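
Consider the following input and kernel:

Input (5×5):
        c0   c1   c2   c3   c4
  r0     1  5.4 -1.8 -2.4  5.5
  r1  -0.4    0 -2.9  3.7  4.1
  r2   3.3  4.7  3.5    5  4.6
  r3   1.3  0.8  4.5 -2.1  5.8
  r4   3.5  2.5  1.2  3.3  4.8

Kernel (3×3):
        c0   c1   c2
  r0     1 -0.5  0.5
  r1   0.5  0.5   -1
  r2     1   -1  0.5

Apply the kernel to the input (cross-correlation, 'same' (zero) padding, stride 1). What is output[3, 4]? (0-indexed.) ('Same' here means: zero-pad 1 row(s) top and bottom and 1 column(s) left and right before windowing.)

The receptive field on the zero-padded input at this output position is [5 4.6 0 / -2.1 5.8 0 / 3.3 4.8 0]. Elementwise product with the kernel and sum: 5·1 + 4.6·-0.5 + 0·0.5 + -2.1·0.5 + 5.8·0.5 + 0·-1 + 3.3·1 + 4.8·-1 + 0·0.5.

3.05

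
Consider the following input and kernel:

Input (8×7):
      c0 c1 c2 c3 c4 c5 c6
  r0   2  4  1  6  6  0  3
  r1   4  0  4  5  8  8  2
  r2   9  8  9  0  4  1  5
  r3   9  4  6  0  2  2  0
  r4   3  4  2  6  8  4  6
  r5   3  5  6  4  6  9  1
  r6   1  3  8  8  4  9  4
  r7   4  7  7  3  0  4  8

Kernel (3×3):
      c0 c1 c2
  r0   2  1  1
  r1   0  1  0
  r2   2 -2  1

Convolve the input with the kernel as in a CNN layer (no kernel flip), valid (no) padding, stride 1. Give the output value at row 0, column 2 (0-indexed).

The receptive field on the input at this output position is [1 6 6 / 4 5 8 / 9 0 4]. Elementwise product with the kernel and sum: 1·2 + 6·1 + 6·1 + 5·1 + 9·2 + 0·-2 + 4·1.

41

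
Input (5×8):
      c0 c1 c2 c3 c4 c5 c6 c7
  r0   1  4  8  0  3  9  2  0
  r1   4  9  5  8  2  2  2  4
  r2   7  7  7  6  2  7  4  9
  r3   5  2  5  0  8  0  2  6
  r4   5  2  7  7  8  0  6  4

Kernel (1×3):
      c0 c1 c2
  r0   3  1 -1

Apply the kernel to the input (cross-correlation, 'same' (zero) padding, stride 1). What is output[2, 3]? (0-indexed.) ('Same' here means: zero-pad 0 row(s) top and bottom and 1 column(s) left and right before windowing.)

The receptive field on the zero-padded input at this output position is [7 6 2]. Elementwise product with the kernel and sum: 7·3 + 6·1 + 2·-1.

25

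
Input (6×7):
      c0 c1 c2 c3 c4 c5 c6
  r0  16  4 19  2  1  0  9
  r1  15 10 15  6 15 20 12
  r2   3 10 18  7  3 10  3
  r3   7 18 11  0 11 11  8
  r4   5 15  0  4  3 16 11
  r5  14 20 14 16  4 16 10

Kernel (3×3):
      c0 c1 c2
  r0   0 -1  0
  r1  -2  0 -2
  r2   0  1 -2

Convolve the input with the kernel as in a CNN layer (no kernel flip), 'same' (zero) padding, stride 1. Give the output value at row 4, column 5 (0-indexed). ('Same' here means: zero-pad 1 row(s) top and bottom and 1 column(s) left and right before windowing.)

The receptive field on the zero-padded input at this output position is [11 11 8 / 3 16 11 / 4 16 10]. Elementwise product with the kernel and sum: 11·-1 + 3·-2 + 11·-2 + 16·1 + 10·-2.

-43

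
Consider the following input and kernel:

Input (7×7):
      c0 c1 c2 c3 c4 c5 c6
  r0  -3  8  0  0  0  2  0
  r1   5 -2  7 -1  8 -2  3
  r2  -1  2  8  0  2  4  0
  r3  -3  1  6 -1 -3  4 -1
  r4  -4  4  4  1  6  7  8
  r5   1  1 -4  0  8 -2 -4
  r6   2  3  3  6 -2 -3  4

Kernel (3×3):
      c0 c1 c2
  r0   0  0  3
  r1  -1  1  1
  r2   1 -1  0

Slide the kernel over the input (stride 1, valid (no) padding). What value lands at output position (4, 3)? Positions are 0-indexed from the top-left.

The receptive field on the input at this output position is [1 6 7 / 0 8 -2 / 6 -2 -3]. Elementwise product with the kernel and sum: 7·3 + 0·-1 + 8·1 + -2·1 + 6·1 + -2·-1.

35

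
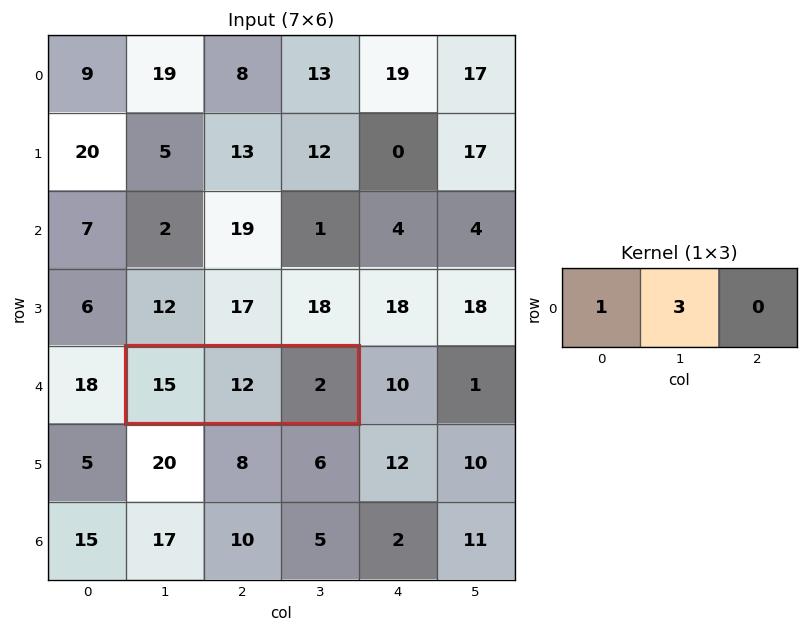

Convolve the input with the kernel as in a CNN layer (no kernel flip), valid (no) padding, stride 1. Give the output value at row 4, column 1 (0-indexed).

51

The receptive field on the input at this output position is [15 12 2]. Elementwise product with the kernel and sum: 15·1 + 12·3.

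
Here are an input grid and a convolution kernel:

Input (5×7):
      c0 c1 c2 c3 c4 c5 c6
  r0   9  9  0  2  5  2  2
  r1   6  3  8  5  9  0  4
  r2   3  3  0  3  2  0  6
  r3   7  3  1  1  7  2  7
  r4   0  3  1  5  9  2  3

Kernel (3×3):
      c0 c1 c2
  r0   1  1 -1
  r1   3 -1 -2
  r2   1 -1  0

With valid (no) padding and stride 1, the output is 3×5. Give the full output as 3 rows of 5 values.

Output[0,0]: The receptive field on the input at this output position is [9 9 0 / 6 3 8 / 3 3 0]. Elementwise product with the kernel and sum: 9·1 + 9·1 + 0·-1 + 6·3 + 3·-1 + 8·-2 + 3·1 + 3·-1.

17 1 -5 12 26
11 11 -3 15 4
19 8 -15 -7 8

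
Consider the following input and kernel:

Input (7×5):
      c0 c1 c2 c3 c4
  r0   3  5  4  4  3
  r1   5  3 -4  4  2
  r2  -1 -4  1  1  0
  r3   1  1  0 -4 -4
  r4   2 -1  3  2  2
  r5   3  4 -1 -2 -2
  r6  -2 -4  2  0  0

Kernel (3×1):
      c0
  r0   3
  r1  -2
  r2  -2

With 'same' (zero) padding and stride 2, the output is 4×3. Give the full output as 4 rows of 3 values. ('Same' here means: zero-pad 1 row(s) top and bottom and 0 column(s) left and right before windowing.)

-16 0 -10
15 -14 14
-7 -4 -12
13 -7 -6

Output[0,0]: The receptive field on the zero-padded input at this output position is [0 / 3 / 5]. Elementwise product with the kernel and sum: 0·3 + 3·-2 + 5·-2.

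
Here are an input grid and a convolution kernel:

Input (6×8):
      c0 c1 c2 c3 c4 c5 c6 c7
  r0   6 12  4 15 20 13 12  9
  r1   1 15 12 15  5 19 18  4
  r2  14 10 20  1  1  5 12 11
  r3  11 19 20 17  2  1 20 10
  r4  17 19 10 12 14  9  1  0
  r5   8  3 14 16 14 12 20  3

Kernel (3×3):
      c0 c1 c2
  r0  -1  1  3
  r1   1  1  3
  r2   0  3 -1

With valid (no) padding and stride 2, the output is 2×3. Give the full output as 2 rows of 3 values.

80 115 110
193 49 129

Output[0,0]: The receptive field on the input at this output position is [6 12 4 / 1 15 12 / 14 10 20]. Elementwise product with the kernel and sum: 6·-1 + 12·1 + 4·3 + 1·1 + 15·1 + 12·3 + 10·3 + 20·-1.
Output[0,1]: The receptive field on the input at this output position is [4 15 20 / 12 15 5 / 20 1 1]. Elementwise product with the kernel and sum: 4·-1 + 15·1 + 20·3 + 12·1 + 15·1 + 5·3 + 1·3 + 1·-1.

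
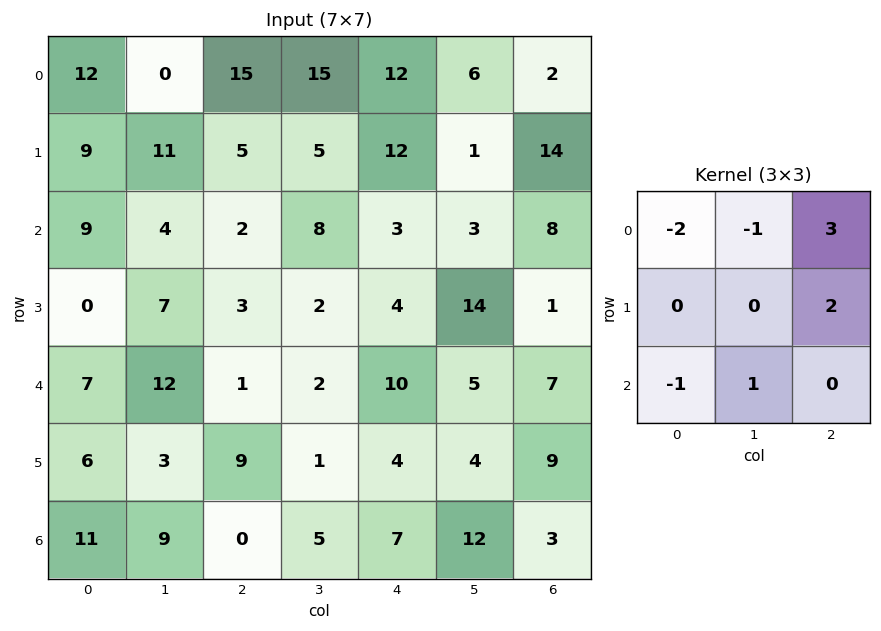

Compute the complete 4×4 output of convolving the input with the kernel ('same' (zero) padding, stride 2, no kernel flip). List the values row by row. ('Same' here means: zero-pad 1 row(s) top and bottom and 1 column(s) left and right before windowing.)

9 24 19 13
32 0 -11 -29
51 -1 47 -24
21 -2 30 -17

Output[0,0]: The receptive field on the zero-padded input at this output position is [0 0 0 / 0 12 0 / 0 9 11]. Elementwise product with the kernel and sum: 0·-2 + 0·-1 + 0·3 + 0·2 + 0·-1 + 9·1.
Output[0,1]: The receptive field on the zero-padded input at this output position is [0 0 0 / 0 15 15 / 11 5 5]. Elementwise product with the kernel and sum: 0·-2 + 0·-1 + 0·3 + 15·2 + 11·-1 + 5·1.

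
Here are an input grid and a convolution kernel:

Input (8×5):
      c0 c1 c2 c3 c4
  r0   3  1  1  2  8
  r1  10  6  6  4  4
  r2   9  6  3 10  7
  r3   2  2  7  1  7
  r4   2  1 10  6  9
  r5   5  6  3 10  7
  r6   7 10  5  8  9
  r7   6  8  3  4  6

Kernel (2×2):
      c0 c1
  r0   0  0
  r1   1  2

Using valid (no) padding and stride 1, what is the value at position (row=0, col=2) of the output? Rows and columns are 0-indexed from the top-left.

14

The receptive field on the input at this output position is [1 2 / 6 4]. Elementwise product with the kernel and sum: 6·1 + 4·2.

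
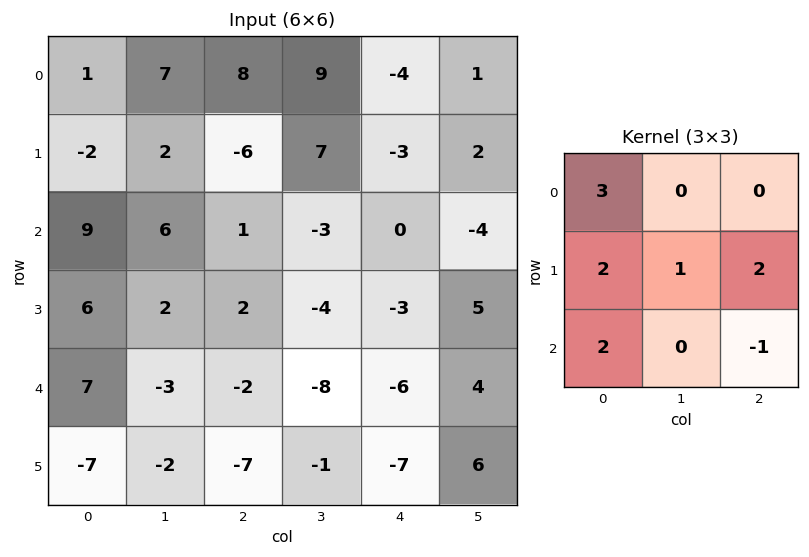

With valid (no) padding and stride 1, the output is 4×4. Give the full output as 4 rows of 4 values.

6 48 15 40
30 21 -12 -6
61 18 -1 -30
18 -21 -25 -34

Output[0,0]: The receptive field on the input at this output position is [1 7 8 / -2 2 -6 / 9 6 1]. Elementwise product with the kernel and sum: 1·3 + -2·2 + 2·1 + -6·2 + 9·2 + 1·-1.
Output[0,1]: The receptive field on the input at this output position is [7 8 9 / 2 -6 7 / 6 1 -3]. Elementwise product with the kernel and sum: 7·3 + 2·2 + -6·1 + 7·2 + 6·2 + -3·-1.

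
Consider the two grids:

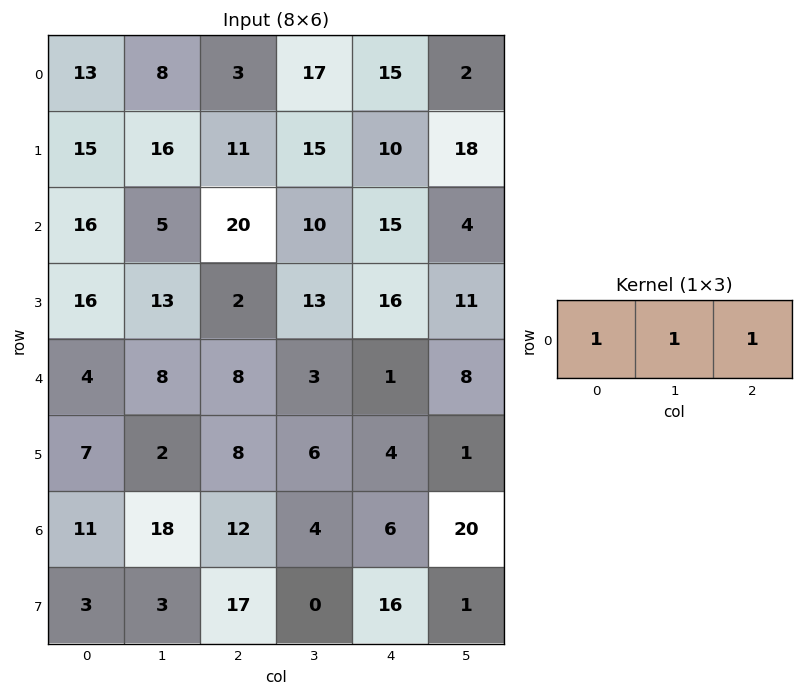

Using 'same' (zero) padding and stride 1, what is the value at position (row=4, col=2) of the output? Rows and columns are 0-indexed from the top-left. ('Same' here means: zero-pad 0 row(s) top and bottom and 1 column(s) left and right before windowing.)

The receptive field on the zero-padded input at this output position is [8 8 3]. Elementwise product with the kernel and sum: 8·1 + 8·1 + 3·1.

19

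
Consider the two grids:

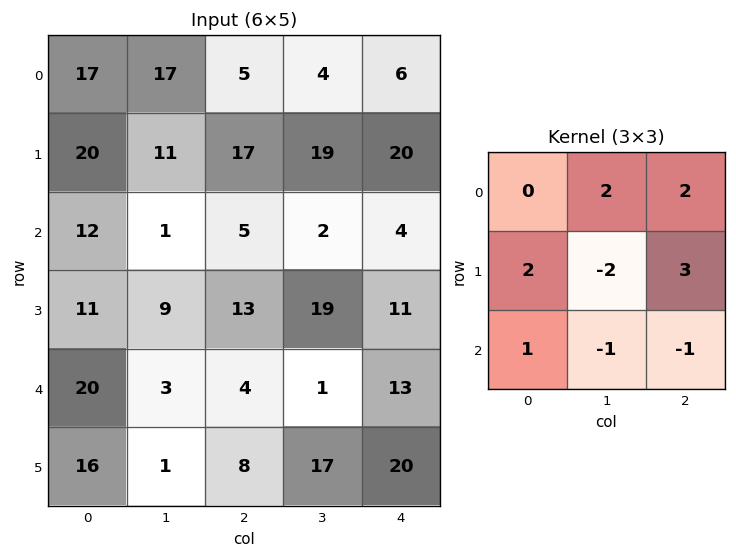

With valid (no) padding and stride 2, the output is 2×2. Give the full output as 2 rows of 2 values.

119 75
68 23

Output[0,0]: The receptive field on the input at this output position is [17 17 5 / 20 11 17 / 12 1 5]. Elementwise product with the kernel and sum: 17·2 + 5·2 + 20·2 + 11·-2 + 17·3 + 12·1 + 1·-1 + 5·-1.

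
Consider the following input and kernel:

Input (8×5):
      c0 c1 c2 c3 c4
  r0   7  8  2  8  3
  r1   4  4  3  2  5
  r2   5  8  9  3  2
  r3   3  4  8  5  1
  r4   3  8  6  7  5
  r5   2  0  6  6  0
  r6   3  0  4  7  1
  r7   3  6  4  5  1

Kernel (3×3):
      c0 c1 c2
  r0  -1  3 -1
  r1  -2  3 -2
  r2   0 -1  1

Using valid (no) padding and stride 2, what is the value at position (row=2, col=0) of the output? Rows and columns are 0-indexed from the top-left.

3

The receptive field on the input at this output position is [3 8 6 / 2 0 6 / 3 0 4]. Elementwise product with the kernel and sum: 3·-1 + 8·3 + 6·-1 + 2·-2 + 0·3 + 6·-2 + 0·-1 + 4·1.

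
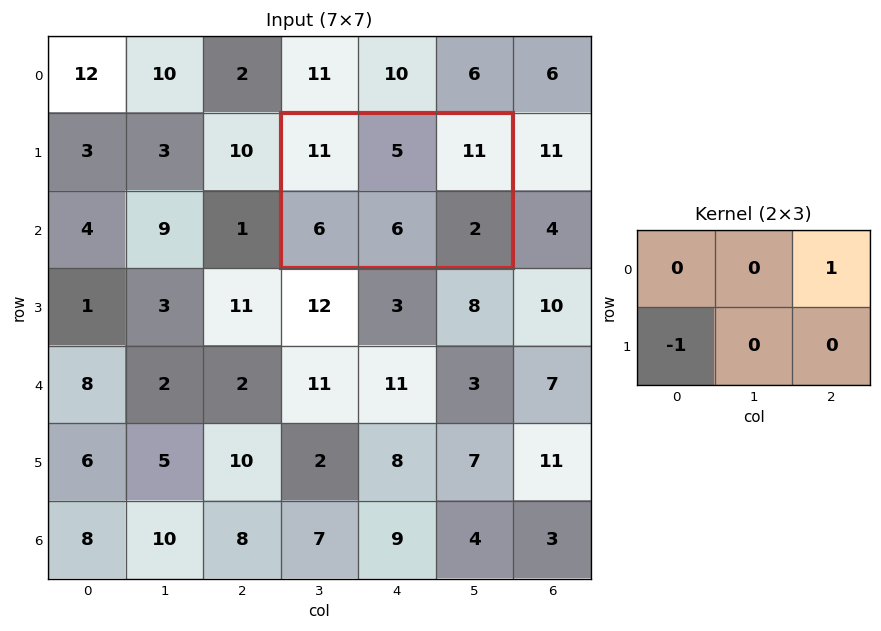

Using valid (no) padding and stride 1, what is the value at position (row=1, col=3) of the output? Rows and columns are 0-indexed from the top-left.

The receptive field on the input at this output position is [11 5 11 / 6 6 2]. Elementwise product with the kernel and sum: 11·1 + 6·-1.

5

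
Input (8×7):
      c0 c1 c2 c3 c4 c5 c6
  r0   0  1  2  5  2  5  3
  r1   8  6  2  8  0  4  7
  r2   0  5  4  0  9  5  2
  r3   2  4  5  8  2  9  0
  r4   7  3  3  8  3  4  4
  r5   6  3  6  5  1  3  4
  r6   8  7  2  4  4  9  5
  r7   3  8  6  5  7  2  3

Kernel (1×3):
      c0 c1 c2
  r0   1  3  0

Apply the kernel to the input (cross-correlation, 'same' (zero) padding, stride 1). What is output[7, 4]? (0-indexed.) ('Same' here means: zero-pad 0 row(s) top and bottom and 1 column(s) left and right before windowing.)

The receptive field on the zero-padded input at this output position is [5 7 2]. Elementwise product with the kernel and sum: 5·1 + 7·3.

26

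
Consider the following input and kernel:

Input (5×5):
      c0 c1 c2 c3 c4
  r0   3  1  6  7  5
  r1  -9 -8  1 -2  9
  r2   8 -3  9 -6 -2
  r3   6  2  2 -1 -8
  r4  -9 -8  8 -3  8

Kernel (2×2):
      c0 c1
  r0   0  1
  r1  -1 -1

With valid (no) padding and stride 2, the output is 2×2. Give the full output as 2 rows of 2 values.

18 8
-11 -7

Output[0,0]: The receptive field on the input at this output position is [3 1 / -9 -8]. Elementwise product with the kernel and sum: 1·1 + -9·-1 + -8·-1.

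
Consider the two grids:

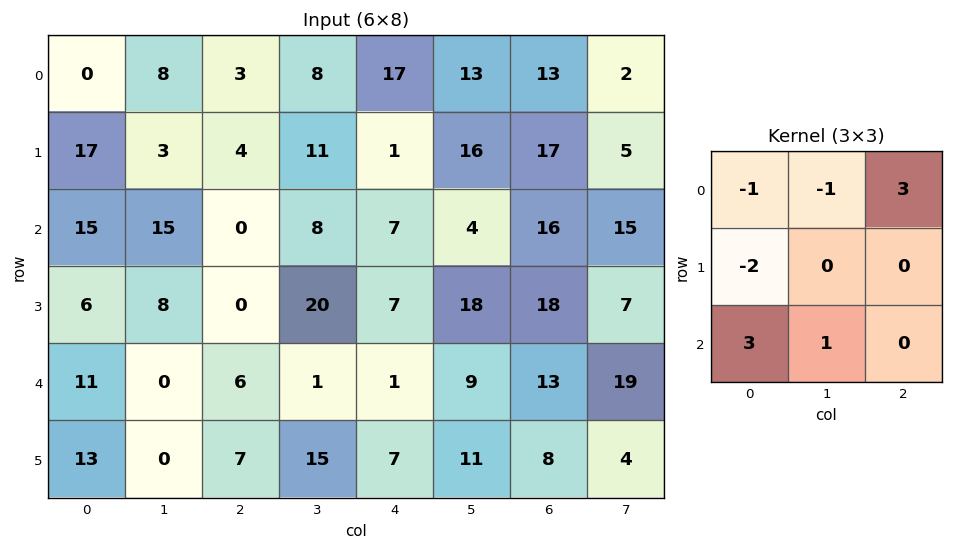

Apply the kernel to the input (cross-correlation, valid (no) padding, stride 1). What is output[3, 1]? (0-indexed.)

The receptive field on the input at this output position is [8 0 20 / 0 6 1 / 0 7 15]. Elementwise product with the kernel and sum: 8·-1 + 0·-1 + 20·3 + 0·-2 + 0·3 + 7·1.

59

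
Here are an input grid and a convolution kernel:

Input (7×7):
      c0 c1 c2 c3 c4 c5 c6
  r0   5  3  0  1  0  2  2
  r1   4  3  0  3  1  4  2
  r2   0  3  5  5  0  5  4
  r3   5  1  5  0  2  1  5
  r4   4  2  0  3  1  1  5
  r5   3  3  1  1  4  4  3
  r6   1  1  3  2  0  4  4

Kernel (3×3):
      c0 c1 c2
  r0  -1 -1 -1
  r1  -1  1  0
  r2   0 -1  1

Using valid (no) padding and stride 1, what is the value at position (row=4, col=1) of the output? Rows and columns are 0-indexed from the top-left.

The receptive field on the input at this output position is [2 0 3 / 3 1 1 / 1 3 2]. Elementwise product with the kernel and sum: 2·-1 + 0·-1 + 3·-1 + 3·-1 + 1·1 + 3·-1 + 2·1.

-8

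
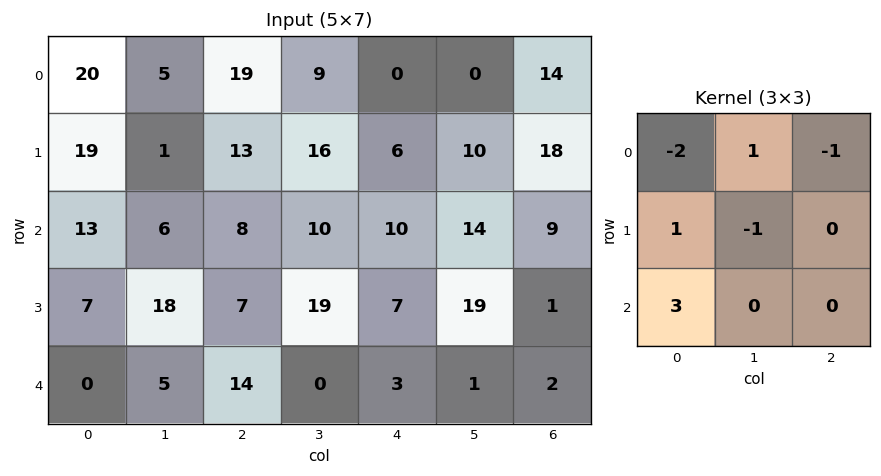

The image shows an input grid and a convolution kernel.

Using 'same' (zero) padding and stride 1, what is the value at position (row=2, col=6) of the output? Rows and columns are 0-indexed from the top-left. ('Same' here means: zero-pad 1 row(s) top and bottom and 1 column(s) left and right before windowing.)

The receptive field on the zero-padded input at this output position is [10 18 0 / 14 9 0 / 19 1 0]. Elementwise product with the kernel and sum: 10·-2 + 18·1 + 0·-1 + 14·1 + 9·-1 + 19·3.

60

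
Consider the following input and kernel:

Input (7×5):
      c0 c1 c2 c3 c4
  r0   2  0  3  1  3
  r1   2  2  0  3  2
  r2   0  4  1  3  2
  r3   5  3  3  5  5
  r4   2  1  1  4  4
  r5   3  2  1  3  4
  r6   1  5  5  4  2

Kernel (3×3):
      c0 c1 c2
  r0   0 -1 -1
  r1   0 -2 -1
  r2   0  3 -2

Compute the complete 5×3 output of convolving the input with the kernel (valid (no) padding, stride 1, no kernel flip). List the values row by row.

3 -10 -7
-8 -9 -8
-13 -20 -16
-5 -17 -21
-2 -3 -10

Output[0,0]: The receptive field on the input at this output position is [2 0 3 / 2 2 0 / 0 4 1]. Elementwise product with the kernel and sum: 0·-1 + 3·-1 + 2·-2 + 0·-1 + 4·3 + 1·-2.
Output[0,1]: The receptive field on the input at this output position is [0 3 1 / 2 0 3 / 4 1 3]. Elementwise product with the kernel and sum: 3·-1 + 1·-1 + 0·-2 + 3·-1 + 1·3 + 3·-2.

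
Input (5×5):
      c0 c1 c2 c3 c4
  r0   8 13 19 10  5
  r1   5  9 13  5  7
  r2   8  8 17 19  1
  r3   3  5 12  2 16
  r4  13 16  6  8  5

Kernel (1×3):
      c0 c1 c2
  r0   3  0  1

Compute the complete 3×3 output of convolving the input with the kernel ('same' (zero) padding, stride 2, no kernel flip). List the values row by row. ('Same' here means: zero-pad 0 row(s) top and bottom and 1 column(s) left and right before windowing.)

Output[0,0]: The receptive field on the zero-padded input at this output position is [0 8 13]. Elementwise product with the kernel and sum: 0·3 + 13·1.

13 49 30
8 43 57
16 56 24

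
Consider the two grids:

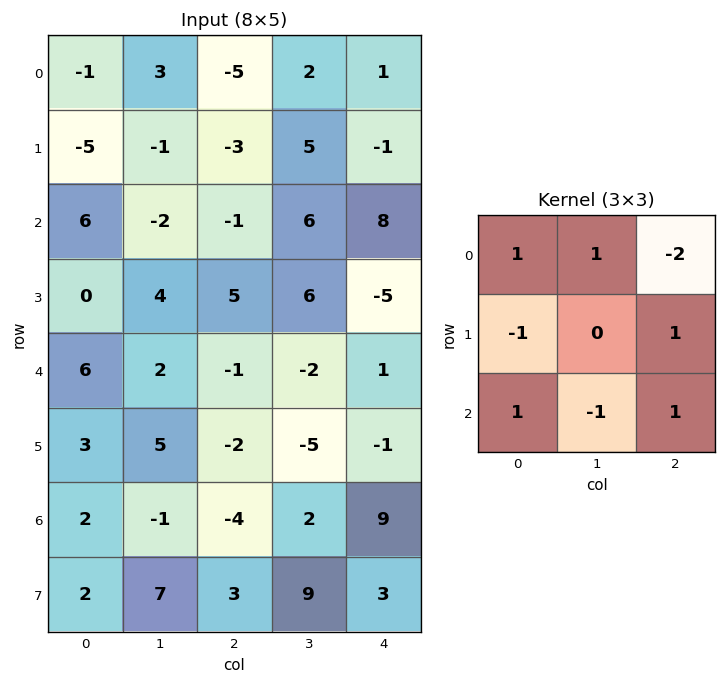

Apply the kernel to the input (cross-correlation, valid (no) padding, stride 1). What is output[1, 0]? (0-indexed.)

The receptive field on the input at this output position is [-5 -1 -3 / 6 -2 -1 / 0 4 5]. Elementwise product with the kernel and sum: -5·1 + -1·1 + -3·-2 + 6·-1 + -1·1 + 0·1 + 4·-1 + 5·1.

-6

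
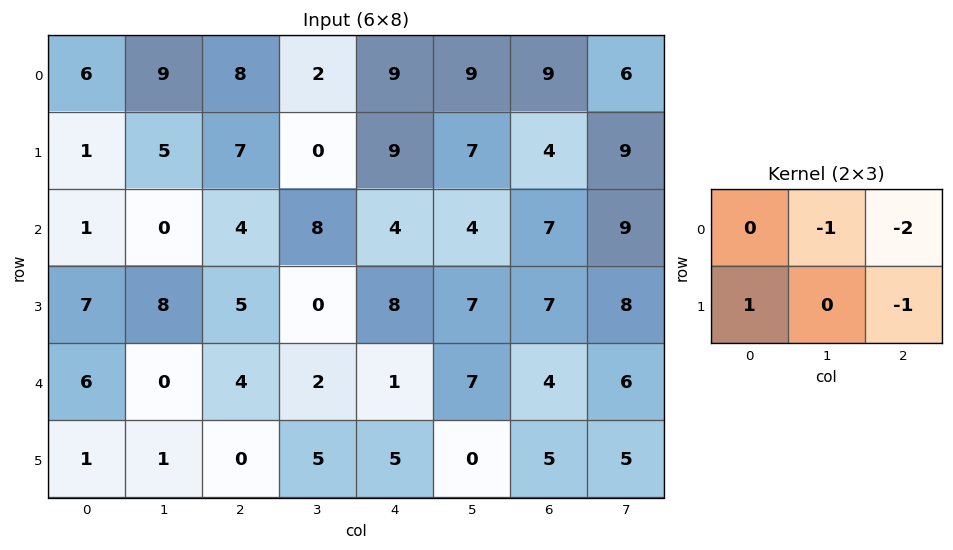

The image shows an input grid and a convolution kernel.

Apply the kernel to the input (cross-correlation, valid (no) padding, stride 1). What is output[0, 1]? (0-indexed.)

-7

The receptive field on the input at this output position is [9 8 2 / 5 7 0]. Elementwise product with the kernel and sum: 8·-1 + 2·-2 + 5·1 + 0·-1.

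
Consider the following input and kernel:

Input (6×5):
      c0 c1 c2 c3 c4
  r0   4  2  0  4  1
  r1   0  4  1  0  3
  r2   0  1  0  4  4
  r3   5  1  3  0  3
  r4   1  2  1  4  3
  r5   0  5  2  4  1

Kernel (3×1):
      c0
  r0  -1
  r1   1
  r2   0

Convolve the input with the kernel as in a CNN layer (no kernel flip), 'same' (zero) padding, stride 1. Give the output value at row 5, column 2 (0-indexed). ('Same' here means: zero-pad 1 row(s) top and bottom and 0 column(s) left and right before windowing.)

1

The receptive field on the zero-padded input at this output position is [1 / 2 / 0]. Elementwise product with the kernel and sum: 1·-1 + 2·1.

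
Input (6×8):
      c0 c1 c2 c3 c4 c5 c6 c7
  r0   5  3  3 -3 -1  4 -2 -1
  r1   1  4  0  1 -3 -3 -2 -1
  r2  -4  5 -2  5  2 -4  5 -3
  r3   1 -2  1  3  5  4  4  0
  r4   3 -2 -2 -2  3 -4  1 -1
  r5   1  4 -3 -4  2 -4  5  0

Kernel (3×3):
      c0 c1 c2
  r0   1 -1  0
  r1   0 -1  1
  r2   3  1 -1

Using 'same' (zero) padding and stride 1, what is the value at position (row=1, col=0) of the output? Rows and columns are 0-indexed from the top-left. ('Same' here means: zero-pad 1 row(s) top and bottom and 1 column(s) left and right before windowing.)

The receptive field on the zero-padded input at this output position is [0 5 3 / 0 1 4 / 0 -4 5]. Elementwise product with the kernel and sum: 0·1 + 5·-1 + 1·-1 + 4·1 + 0·3 + -4·1 + 5·-1.

-11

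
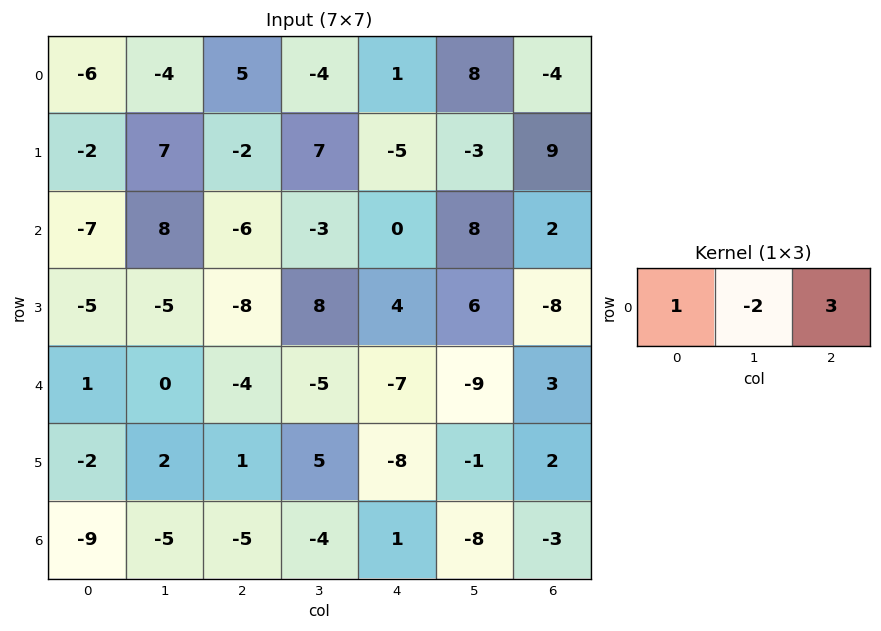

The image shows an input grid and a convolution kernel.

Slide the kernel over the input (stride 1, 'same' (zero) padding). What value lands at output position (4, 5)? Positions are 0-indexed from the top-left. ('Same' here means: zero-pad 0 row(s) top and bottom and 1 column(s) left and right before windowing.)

20

The receptive field on the zero-padded input at this output position is [-7 -9 3]. Elementwise product with the kernel and sum: -7·1 + -9·-2 + 3·3.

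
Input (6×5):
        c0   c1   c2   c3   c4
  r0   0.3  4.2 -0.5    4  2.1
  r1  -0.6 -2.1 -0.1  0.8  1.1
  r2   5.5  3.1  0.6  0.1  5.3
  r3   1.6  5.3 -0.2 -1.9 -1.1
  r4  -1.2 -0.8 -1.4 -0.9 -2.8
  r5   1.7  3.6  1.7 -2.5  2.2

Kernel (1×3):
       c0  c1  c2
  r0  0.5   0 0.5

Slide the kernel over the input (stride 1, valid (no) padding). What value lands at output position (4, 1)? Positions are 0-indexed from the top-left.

-0.85

The receptive field on the input at this output position is [-0.8 -1.4 -0.9]. Elementwise product with the kernel and sum: -0.8·0.5 + -0.9·0.5.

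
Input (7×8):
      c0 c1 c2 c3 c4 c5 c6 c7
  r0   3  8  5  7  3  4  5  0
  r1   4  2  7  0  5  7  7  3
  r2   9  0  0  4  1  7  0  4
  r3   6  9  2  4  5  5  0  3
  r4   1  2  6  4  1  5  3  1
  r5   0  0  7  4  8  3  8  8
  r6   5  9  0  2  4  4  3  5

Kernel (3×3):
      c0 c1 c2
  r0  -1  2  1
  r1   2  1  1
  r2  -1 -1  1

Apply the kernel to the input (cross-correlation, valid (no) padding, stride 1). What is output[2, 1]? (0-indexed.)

24

The receptive field on the input at this output position is [0 0 4 / 9 2 4 / 2 6 4]. Elementwise product with the kernel and sum: 0·-1 + 0·2 + 4·1 + 9·2 + 2·1 + 4·1 + 2·-1 + 6·-1 + 4·1.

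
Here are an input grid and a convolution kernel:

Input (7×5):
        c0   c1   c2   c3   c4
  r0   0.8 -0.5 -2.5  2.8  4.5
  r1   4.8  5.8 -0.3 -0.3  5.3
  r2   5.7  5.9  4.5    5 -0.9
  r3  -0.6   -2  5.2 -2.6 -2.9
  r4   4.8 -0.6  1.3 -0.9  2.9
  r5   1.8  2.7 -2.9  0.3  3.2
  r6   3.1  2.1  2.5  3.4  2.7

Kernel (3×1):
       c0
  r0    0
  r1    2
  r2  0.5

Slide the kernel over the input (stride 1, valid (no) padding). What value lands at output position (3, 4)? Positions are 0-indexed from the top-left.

7.4

The receptive field on the input at this output position is [-2.9 / 2.9 / 3.2]. Elementwise product with the kernel and sum: 2.9·2 + 3.2·0.5.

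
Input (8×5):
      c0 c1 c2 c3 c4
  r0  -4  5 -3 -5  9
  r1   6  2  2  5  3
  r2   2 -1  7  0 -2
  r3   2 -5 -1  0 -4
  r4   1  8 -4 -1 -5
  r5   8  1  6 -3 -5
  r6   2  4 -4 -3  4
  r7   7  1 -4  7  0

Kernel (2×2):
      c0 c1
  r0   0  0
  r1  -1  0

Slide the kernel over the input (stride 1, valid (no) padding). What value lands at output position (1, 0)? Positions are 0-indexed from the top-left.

The receptive field on the input at this output position is [6 2 / 2 -1]. Elementwise product with the kernel and sum: 2·-1.

-2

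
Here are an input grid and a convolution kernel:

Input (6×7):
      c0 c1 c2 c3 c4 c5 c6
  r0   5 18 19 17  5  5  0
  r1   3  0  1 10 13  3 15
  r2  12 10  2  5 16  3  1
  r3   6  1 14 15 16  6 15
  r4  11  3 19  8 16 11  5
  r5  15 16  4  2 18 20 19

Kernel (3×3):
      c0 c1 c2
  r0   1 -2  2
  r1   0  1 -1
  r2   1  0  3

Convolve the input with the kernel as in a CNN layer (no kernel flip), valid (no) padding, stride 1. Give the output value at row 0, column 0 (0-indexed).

The receptive field on the input at this output position is [5 18 19 / 3 0 1 / 12 10 2]. Elementwise product with the kernel and sum: 5·1 + 18·-2 + 19·2 + 0·1 + 1·-1 + 12·1 + 2·3.

24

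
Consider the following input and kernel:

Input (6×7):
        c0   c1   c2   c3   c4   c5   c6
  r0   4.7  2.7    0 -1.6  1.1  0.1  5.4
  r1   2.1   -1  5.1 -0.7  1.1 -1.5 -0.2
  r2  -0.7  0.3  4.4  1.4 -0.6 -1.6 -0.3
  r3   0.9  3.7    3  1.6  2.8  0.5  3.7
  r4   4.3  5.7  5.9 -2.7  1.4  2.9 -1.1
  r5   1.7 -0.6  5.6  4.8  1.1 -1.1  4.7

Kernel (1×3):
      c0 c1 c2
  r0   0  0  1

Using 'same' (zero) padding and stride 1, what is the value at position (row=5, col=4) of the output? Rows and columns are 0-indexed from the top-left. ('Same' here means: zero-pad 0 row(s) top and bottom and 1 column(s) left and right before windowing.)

The receptive field on the zero-padded input at this output position is [4.8 1.1 -1.1]. Elementwise product with the kernel and sum: -1.1·1.

-1.1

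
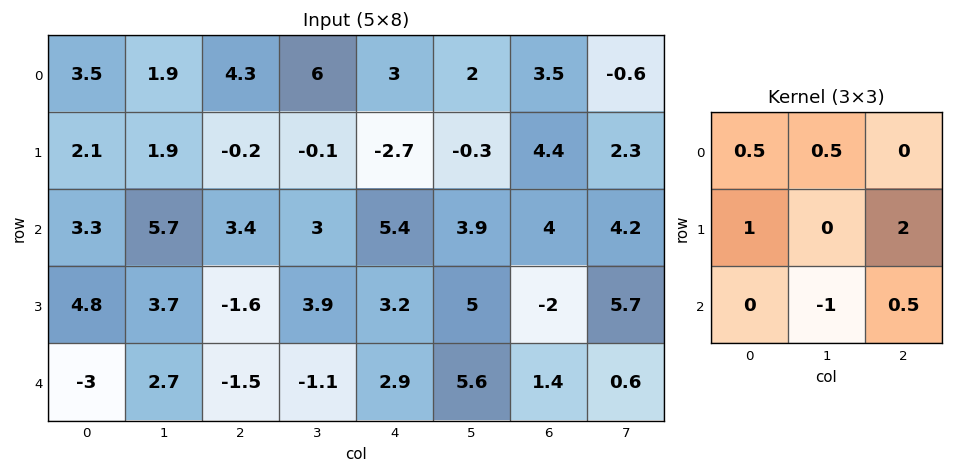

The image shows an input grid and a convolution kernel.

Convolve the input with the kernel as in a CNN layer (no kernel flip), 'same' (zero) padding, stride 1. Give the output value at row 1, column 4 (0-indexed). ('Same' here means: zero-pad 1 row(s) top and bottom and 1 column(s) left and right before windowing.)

0.35

The receptive field on the zero-padded input at this output position is [6 3 2 / -0.1 -2.7 -0.3 / 3 5.4 3.9]. Elementwise product with the kernel and sum: 6·0.5 + 3·0.5 + -0.1·1 + -0.3·2 + 5.4·-1 + 3.9·0.5.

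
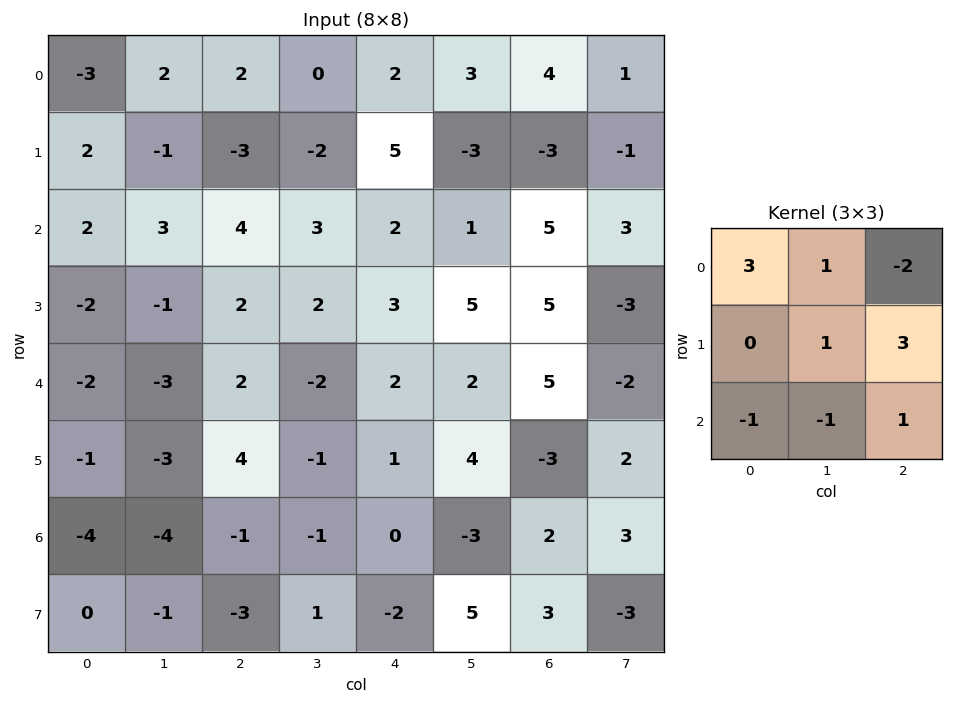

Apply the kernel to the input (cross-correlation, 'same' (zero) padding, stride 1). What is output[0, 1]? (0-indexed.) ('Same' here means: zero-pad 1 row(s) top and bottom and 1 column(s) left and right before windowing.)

The receptive field on the zero-padded input at this output position is [0 0 0 / -3 2 2 / 2 -1 -3]. Elementwise product with the kernel and sum: 0·3 + 0·1 + 0·-2 + 2·1 + 2·3 + 2·-1 + -1·-1 + -3·1.

4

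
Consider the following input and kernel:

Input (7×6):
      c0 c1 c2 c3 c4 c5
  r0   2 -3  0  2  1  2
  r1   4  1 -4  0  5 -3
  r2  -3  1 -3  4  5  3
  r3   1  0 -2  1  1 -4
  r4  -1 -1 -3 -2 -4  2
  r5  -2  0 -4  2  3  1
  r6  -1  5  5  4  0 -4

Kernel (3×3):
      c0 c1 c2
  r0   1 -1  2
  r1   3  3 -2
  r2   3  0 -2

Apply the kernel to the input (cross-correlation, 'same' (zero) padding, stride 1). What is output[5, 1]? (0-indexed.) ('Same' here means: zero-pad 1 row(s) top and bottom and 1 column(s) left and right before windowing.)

The receptive field on the zero-padded input at this output position is [-1 -1 -3 / -2 0 -4 / -1 5 5]. Elementwise product with the kernel and sum: -1·1 + -1·-1 + -3·2 + -2·3 + 0·3 + -4·-2 + -1·3 + 5·-2.

-17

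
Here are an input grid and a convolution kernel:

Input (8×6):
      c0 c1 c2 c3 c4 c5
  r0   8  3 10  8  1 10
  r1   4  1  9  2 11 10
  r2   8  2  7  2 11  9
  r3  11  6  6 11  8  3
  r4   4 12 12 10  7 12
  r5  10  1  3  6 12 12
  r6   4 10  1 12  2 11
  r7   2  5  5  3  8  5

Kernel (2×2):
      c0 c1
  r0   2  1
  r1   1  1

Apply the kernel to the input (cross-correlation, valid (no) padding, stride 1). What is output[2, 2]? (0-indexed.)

33

The receptive field on the input at this output position is [7 2 / 6 11]. Elementwise product with the kernel and sum: 7·2 + 2·1 + 6·1 + 11·1.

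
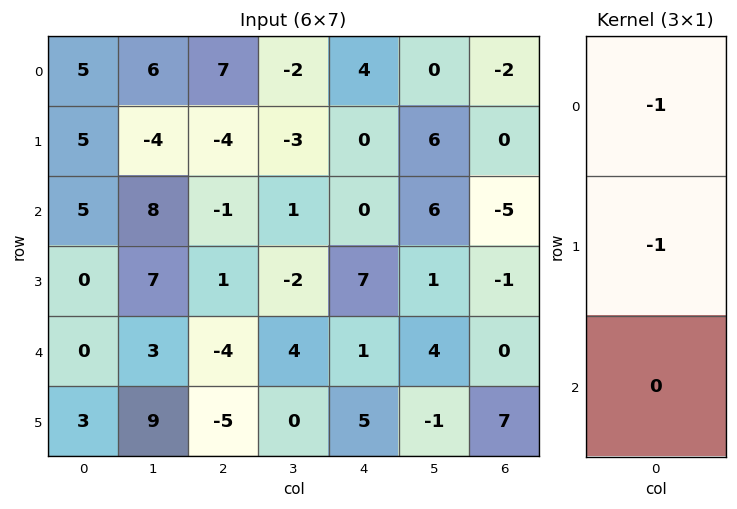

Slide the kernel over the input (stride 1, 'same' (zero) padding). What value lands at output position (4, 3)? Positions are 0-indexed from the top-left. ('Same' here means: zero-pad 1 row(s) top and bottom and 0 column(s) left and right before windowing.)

-2

The receptive field on the zero-padded input at this output position is [-2 / 4 / 0]. Elementwise product with the kernel and sum: -2·-1 + 4·-1.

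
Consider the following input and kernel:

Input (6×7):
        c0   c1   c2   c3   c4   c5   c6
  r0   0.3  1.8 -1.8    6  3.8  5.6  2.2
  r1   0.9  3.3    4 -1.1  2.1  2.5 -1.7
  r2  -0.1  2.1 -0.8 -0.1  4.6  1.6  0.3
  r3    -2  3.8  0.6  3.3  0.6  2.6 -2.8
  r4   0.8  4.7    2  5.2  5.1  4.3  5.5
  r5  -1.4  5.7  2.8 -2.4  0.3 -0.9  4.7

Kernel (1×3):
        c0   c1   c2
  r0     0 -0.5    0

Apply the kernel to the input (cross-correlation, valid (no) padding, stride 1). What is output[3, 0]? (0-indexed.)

-1.9

The receptive field on the input at this output position is [-2 3.8 0.6]. Elementwise product with the kernel and sum: 3.8·-0.5.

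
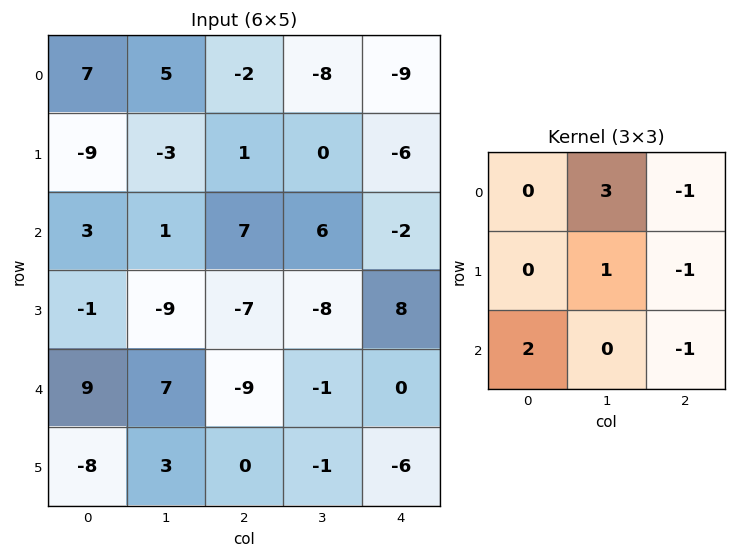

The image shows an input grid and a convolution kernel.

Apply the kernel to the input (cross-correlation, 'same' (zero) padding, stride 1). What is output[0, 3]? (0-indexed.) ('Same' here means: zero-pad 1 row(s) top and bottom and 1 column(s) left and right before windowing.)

9

The receptive field on the zero-padded input at this output position is [0 0 0 / -2 -8 -9 / 1 0 -6]. Elementwise product with the kernel and sum: 0·3 + 0·-1 + -8·1 + -9·-1 + 1·2 + -6·-1.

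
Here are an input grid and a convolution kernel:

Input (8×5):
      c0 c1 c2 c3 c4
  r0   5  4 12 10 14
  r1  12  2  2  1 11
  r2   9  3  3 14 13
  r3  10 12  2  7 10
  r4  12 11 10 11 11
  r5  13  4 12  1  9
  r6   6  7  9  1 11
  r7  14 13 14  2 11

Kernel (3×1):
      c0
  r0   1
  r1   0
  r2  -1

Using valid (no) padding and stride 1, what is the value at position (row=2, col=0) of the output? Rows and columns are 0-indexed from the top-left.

The receptive field on the input at this output position is [9 / 10 / 12]. Elementwise product with the kernel and sum: 9·1 + 12·-1.

-3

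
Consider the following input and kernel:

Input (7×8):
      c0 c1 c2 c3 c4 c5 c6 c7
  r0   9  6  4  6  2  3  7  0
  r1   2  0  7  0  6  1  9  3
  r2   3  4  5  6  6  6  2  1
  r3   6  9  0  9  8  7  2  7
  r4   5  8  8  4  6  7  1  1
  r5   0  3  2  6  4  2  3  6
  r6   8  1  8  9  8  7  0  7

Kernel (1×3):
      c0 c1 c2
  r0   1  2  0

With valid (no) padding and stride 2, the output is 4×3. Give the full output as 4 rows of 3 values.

Output[0,0]: The receptive field on the input at this output position is [9 6 4]. Elementwise product with the kernel and sum: 9·1 + 6·2.
Output[0,1]: The receptive field on the input at this output position is [4 6 2]. Elementwise product with the kernel and sum: 4·1 + 6·2.

21 16 8
11 17 18
21 16 20
10 26 22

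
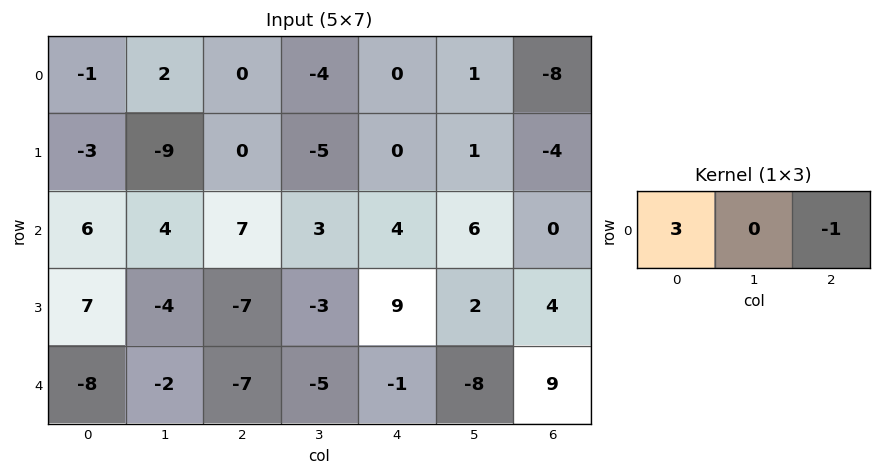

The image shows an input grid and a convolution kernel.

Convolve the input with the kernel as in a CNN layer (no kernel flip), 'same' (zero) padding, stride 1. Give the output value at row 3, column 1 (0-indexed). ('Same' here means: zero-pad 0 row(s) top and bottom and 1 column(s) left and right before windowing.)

28

The receptive field on the zero-padded input at this output position is [7 -4 -7]. Elementwise product with the kernel and sum: 7·3 + -7·-1.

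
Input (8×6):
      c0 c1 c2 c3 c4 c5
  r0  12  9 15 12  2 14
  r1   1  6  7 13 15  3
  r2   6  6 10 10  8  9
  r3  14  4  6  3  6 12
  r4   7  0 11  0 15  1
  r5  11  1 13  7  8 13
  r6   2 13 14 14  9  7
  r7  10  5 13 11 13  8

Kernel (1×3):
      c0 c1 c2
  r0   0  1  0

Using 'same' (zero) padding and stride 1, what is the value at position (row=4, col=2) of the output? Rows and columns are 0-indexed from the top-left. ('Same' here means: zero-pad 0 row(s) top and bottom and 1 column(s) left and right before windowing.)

11

The receptive field on the zero-padded input at this output position is [0 11 0]. Elementwise product with the kernel and sum: 11·1.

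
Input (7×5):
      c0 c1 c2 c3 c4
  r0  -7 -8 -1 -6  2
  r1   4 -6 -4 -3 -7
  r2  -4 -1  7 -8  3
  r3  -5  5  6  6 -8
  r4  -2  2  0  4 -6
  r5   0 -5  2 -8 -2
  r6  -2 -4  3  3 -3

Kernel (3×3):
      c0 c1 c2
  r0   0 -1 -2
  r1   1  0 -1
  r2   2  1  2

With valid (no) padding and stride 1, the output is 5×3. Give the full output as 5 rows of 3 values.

Output[0,0]: The receptive field on the input at this output position is [-7 -8 -1 / 4 -6 -4 / -4 -1 7]. Elementwise product with the kernel and sum: -8·-1 + -1·-2 + 4·1 + -4·-1 + -4·2 + -1·1 + 7·2.

23 -1 17
10 45 23
-26 20 8
-20 -44 8
-6 -4 15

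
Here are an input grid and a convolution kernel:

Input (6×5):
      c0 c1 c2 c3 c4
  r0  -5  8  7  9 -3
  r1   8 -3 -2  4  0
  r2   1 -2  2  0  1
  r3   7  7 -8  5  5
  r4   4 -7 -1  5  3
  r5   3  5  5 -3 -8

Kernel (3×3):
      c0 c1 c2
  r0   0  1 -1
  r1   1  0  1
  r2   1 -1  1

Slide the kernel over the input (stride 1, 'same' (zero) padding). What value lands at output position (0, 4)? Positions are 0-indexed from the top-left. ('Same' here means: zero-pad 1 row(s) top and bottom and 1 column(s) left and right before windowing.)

The receptive field on the zero-padded input at this output position is [0 0 0 / 9 -3 0 / 4 0 0]. Elementwise product with the kernel and sum: 0·1 + 0·-1 + 9·1 + 0·1 + 4·1 + 0·-1 + 0·1.

13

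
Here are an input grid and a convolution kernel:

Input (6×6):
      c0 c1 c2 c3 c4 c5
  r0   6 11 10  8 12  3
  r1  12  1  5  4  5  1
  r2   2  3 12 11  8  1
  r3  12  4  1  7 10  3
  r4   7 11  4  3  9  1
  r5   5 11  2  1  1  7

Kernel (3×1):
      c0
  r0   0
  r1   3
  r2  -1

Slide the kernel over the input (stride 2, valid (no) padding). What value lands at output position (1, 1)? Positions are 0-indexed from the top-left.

-1

The receptive field on the input at this output position is [12 / 1 / 4]. Elementwise product with the kernel and sum: 1·3 + 4·-1.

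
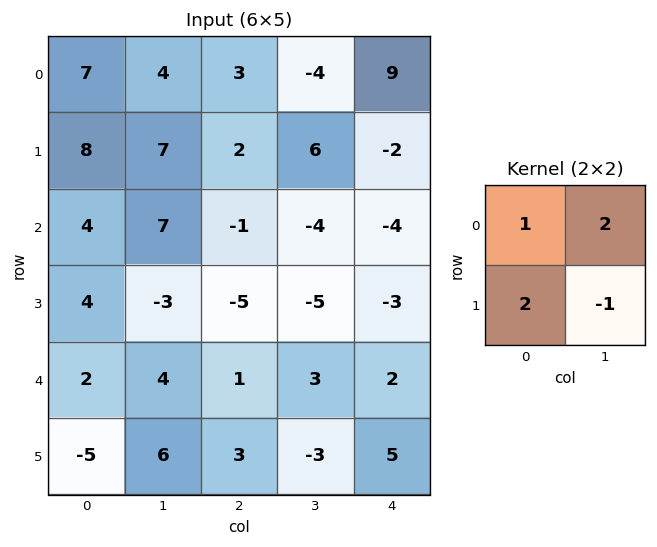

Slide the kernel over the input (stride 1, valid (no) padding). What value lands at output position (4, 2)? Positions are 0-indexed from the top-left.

The receptive field on the input at this output position is [1 3 / 3 -3]. Elementwise product with the kernel and sum: 1·1 + 3·2 + 3·2 + -3·-1.

16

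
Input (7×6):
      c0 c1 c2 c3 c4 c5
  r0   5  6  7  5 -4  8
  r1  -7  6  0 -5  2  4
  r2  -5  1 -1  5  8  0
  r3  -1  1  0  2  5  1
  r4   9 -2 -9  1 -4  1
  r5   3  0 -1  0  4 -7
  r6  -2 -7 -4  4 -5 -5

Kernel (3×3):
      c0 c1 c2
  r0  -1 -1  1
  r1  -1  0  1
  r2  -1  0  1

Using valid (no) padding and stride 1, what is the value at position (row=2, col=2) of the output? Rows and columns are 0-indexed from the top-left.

14

The receptive field on the input at this output position is [-1 5 8 / 0 2 5 / -9 1 -4]. Elementwise product with the kernel and sum: -1·-1 + 5·-1 + 8·1 + 0·-1 + 5·1 + -9·-1 + -4·1.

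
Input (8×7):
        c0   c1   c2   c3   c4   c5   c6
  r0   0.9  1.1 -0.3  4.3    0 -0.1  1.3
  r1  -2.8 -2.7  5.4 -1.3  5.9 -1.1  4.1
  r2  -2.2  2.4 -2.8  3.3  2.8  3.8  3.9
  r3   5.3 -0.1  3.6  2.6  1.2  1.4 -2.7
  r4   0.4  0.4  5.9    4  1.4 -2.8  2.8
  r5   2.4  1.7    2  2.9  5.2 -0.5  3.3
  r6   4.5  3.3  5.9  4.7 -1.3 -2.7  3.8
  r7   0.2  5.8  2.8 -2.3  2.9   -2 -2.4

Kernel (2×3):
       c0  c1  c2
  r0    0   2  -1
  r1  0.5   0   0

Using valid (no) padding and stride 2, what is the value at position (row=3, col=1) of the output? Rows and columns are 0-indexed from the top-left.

12.1

The receptive field on the input at this output position is [5.9 4.7 -1.3 / 2.8 -2.3 2.9]. Elementwise product with the kernel and sum: 4.7·2 + -1.3·-1 + 2.8·0.5.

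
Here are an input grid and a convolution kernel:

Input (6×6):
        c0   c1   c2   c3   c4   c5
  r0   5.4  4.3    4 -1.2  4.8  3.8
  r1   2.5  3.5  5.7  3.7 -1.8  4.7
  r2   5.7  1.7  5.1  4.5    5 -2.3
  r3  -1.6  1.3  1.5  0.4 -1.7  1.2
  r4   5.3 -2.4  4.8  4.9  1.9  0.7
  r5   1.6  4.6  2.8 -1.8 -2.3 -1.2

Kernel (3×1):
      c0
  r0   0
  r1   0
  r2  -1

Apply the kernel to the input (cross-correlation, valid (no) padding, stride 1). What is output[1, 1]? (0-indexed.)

-1.3

The receptive field on the input at this output position is [3.5 / 1.7 / 1.3]. Elementwise product with the kernel and sum: 1.3·-1.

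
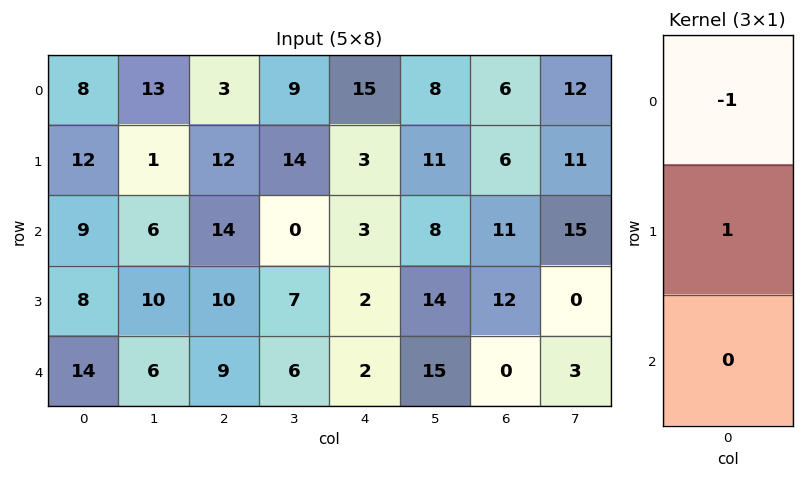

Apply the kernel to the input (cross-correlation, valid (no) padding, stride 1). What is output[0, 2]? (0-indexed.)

The receptive field on the input at this output position is [3 / 12 / 14]. Elementwise product with the kernel and sum: 3·-1 + 12·1.

9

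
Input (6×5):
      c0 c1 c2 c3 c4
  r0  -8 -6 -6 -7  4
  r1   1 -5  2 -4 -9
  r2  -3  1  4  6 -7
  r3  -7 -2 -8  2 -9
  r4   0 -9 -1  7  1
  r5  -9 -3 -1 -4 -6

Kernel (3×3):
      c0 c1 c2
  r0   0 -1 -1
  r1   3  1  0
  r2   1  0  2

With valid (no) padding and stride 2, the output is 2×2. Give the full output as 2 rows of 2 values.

Output[0,0]: The receptive field on the input at this output position is [-8 -6 -6 / 1 -5 2 / -3 1 4]. Elementwise product with the kernel and sum: -6·-1 + -6·-1 + 1·3 + -5·1 + -3·1 + 4·2.

15 -5
-30 -20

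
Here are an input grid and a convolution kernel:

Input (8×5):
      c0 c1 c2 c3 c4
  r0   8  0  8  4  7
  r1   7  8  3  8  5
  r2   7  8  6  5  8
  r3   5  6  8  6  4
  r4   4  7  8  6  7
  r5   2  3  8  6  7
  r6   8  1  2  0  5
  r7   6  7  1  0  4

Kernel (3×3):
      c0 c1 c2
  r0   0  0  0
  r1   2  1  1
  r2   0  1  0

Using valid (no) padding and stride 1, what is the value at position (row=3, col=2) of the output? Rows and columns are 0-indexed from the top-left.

The receptive field on the input at this output position is [8 6 4 / 8 6 7 / 8 6 7]. Elementwise product with the kernel and sum: 8·2 + 6·1 + 7·1 + 6·1.

35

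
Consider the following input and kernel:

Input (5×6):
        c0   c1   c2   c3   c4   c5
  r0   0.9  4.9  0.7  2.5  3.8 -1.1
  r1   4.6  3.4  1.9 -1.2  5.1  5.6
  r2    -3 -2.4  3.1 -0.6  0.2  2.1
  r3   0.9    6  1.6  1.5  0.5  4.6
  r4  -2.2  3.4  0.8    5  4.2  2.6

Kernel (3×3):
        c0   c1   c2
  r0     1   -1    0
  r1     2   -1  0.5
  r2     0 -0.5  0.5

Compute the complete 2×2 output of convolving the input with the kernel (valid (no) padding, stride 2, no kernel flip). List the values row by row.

Output[0,0]: The receptive field on the input at this output position is [0.9 4.9 0.7 / 4.6 3.4 1.9 / -3 -2.4 3.1]. Elementwise product with the kernel and sum: 0.9·1 + 4.9·-1 + 4.6·2 + 3.4·-1 + 1.9·0.5 + -2.4·-0.5 + 3.1·0.5.

5.5 6.15
-5.3 5.25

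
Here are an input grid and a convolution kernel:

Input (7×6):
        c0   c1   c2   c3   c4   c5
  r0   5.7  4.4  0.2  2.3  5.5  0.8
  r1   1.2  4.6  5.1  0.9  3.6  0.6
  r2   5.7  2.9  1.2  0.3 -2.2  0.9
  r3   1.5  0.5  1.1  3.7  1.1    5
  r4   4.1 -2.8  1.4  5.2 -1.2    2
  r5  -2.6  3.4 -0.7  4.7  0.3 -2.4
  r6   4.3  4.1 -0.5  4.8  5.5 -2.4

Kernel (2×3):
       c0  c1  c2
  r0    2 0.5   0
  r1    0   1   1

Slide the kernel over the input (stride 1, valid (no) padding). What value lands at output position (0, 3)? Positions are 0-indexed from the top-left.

The receptive field on the input at this output position is [2.3 5.5 0.8 / 0.9 3.6 0.6]. Elementwise product with the kernel and sum: 2.3·2 + 5.5·0.5 + 3.6·1 + 0.6·1.

11.55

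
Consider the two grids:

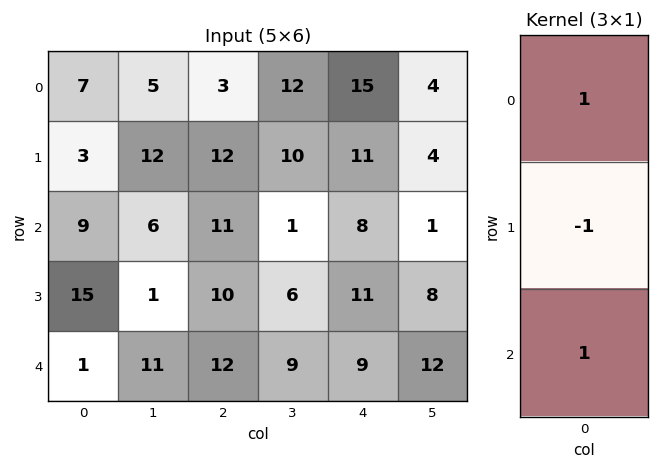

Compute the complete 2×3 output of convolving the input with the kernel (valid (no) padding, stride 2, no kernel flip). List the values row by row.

13 2 12
-5 13 6

Output[0,0]: The receptive field on the input at this output position is [7 / 3 / 9]. Elementwise product with the kernel and sum: 7·1 + 3·-1 + 9·1.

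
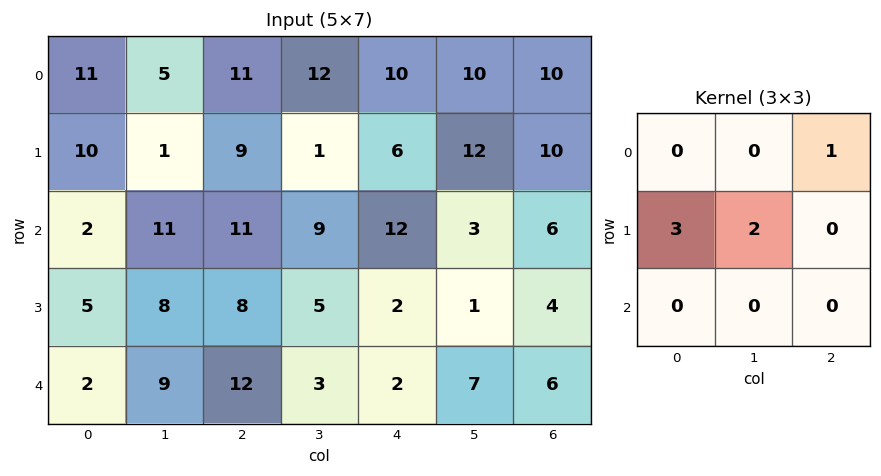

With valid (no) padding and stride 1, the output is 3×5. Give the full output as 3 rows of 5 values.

43 33 39 25 52
37 56 57 63 52
42 49 46 22 14

Output[0,0]: The receptive field on the input at this output position is [11 5 11 / 10 1 9 / 2 11 11]. Elementwise product with the kernel and sum: 11·1 + 10·3 + 1·2.
Output[0,1]: The receptive field on the input at this output position is [5 11 12 / 1 9 1 / 11 11 9]. Elementwise product with the kernel and sum: 12·1 + 1·3 + 9·2.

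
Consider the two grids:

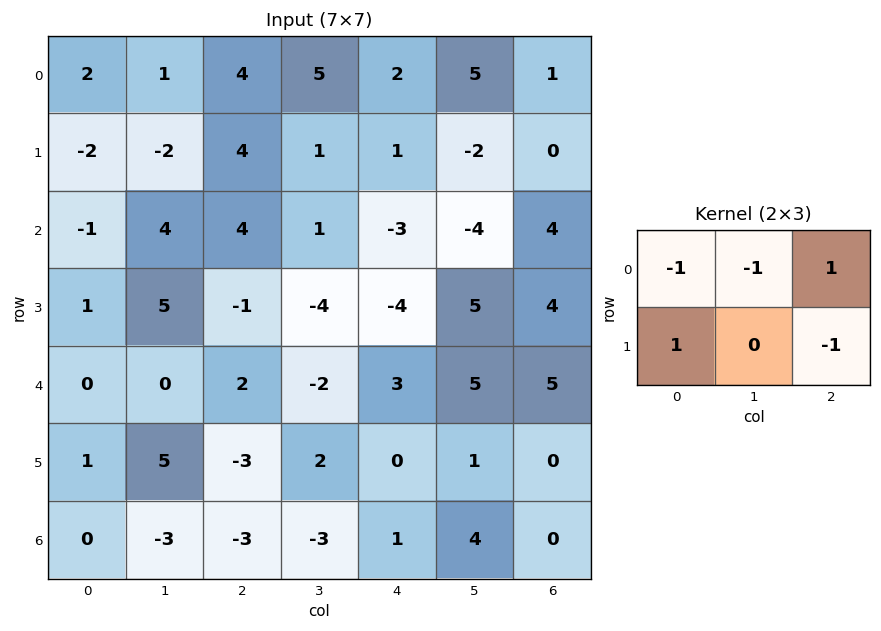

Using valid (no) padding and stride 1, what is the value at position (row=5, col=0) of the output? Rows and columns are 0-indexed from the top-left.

The receptive field on the input at this output position is [1 5 -3 / 0 -3 -3]. Elementwise product with the kernel and sum: 1·-1 + 5·-1 + -3·1 + 0·1 + -3·-1.

-6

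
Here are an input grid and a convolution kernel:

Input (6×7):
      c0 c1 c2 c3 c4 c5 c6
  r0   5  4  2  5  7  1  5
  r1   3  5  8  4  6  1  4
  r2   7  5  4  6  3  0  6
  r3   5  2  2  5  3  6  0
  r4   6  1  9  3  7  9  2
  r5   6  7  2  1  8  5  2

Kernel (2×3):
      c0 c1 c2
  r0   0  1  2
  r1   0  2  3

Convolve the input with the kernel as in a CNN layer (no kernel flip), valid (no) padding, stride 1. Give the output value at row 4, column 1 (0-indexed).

22

The receptive field on the input at this output position is [1 9 3 / 7 2 1]. Elementwise product with the kernel and sum: 9·1 + 3·2 + 2·2 + 1·3.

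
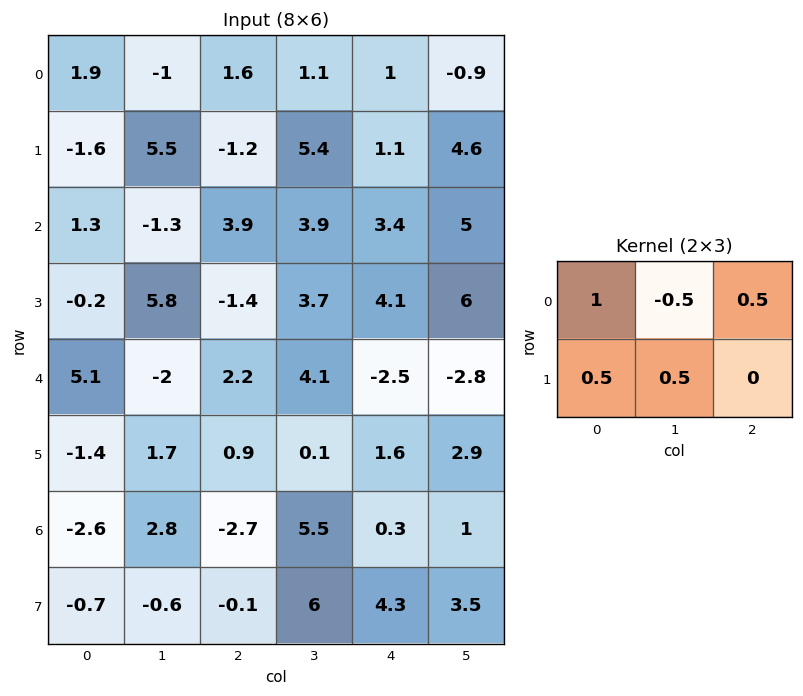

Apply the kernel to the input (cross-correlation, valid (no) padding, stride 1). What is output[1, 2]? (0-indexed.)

The receptive field on the input at this output position is [-1.2 5.4 1.1 / 3.9 3.9 3.4]. Elementwise product with the kernel and sum: -1.2·1 + 5.4·-0.5 + 1.1·0.5 + 3.9·0.5 + 3.9·0.5.

0.55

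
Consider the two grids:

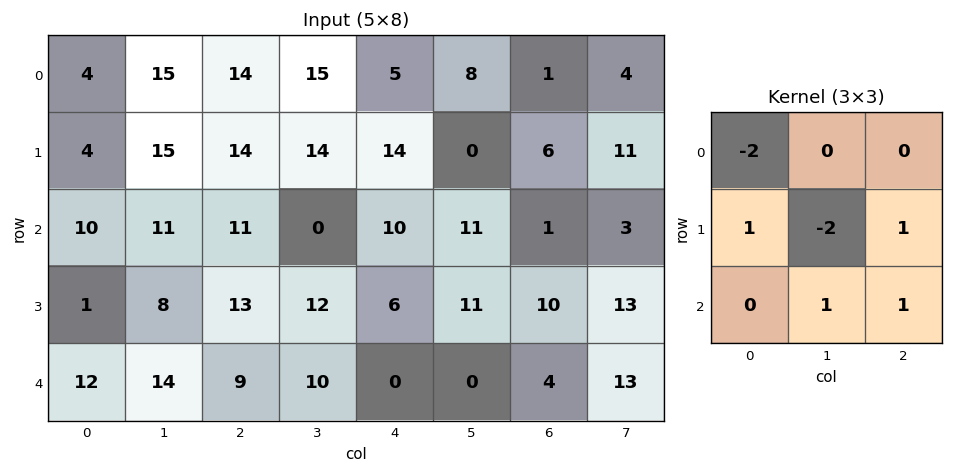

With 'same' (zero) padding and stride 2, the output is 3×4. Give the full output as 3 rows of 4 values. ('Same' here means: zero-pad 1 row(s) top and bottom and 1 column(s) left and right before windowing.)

26 30 27 27
0 -16 -20 35
-10 -10 -14 -17

Output[0,0]: The receptive field on the zero-padded input at this output position is [0 0 0 / 0 4 15 / 0 4 15]. Elementwise product with the kernel and sum: 0·-2 + 0·1 + 4·-2 + 15·1 + 4·1 + 15·1.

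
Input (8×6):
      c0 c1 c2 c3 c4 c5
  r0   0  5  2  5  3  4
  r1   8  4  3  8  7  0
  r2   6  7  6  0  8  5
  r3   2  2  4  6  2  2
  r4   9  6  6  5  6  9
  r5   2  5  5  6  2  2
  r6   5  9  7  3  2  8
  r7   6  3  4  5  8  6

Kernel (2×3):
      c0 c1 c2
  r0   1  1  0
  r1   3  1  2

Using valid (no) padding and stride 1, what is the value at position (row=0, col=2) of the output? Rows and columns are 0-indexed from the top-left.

38

The receptive field on the input at this output position is [2 5 3 / 3 8 7]. Elementwise product with the kernel and sum: 2·1 + 5·1 + 3·3 + 8·1 + 7·2.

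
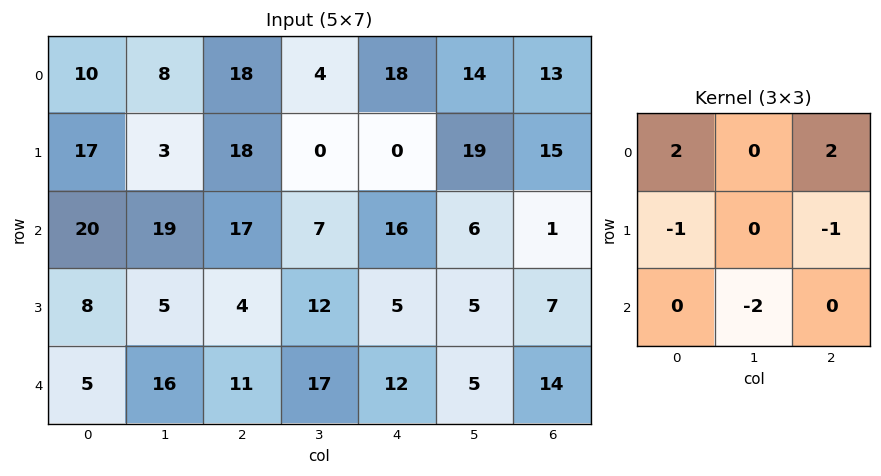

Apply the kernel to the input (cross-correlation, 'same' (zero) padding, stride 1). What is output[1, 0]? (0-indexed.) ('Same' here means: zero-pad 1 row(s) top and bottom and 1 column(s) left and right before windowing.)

-27

The receptive field on the zero-padded input at this output position is [0 10 8 / 0 17 3 / 0 20 19]. Elementwise product with the kernel and sum: 0·2 + 8·2 + 0·-1 + 3·-1 + 20·-2.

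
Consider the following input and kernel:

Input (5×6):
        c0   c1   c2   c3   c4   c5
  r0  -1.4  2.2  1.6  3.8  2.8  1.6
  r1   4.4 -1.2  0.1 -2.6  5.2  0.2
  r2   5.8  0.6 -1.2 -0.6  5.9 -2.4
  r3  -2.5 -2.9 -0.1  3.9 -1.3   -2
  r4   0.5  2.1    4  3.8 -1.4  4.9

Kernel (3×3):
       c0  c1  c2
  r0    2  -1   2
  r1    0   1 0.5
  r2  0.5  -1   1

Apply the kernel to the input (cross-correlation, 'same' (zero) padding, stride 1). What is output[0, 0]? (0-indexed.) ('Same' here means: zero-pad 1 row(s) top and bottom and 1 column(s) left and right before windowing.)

-5.9

The receptive field on the zero-padded input at this output position is [0 0 0 / 0 -1.4 2.2 / 0 4.4 -1.2]. Elementwise product with the kernel and sum: 0·2 + 0·-1 + 0·2 + -1.4·1 + 2.2·0.5 + 0·0.5 + 4.4·-1 + -1.2·1.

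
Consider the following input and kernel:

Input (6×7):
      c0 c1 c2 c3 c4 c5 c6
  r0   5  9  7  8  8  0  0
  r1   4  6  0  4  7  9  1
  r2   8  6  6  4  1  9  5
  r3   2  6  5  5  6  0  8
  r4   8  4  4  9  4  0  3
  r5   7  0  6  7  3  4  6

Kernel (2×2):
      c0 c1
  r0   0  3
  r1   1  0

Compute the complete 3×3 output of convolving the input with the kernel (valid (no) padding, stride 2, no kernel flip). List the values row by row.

31 24 7
20 17 33
19 33 3

Output[0,0]: The receptive field on the input at this output position is [5 9 / 4 6]. Elementwise product with the kernel and sum: 9·3 + 4·1.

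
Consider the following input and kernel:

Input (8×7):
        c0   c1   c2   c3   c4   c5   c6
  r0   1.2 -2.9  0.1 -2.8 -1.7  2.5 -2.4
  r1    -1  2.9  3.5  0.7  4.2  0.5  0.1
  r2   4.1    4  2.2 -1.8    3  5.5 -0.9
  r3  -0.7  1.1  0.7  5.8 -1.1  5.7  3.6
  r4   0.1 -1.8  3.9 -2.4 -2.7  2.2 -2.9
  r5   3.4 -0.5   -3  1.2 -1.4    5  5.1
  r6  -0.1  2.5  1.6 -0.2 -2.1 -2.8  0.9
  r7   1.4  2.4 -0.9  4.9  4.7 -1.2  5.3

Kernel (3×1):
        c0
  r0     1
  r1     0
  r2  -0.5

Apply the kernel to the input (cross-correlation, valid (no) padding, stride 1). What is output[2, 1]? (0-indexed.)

The receptive field on the input at this output position is [4 / 1.1 / -1.8]. Elementwise product with the kernel and sum: 4·1 + -1.8·-0.5.

4.9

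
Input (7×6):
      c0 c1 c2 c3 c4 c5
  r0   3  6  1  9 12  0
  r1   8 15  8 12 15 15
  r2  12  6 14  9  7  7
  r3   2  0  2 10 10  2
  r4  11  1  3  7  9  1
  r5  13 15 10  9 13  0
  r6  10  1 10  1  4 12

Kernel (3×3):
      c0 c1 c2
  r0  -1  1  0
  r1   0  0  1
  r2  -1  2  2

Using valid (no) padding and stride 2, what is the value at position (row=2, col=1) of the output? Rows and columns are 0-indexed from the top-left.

The receptive field on the input at this output position is [3 7 9 / 10 9 13 / 10 1 4]. Elementwise product with the kernel and sum: 3·-1 + 7·1 + 13·1 + 10·-1 + 1·2 + 4·2.

17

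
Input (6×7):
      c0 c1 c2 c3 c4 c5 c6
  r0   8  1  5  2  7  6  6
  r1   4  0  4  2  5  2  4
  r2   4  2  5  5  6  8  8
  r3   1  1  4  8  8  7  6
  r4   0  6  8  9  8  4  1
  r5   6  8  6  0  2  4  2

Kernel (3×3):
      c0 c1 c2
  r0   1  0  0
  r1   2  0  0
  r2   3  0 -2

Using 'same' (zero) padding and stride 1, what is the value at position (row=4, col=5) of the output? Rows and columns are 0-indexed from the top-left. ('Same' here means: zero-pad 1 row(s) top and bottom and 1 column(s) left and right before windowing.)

The receptive field on the zero-padded input at this output position is [8 7 6 / 8 4 1 / 2 4 2]. Elementwise product with the kernel and sum: 8·1 + 8·2 + 2·3 + 2·-2.

26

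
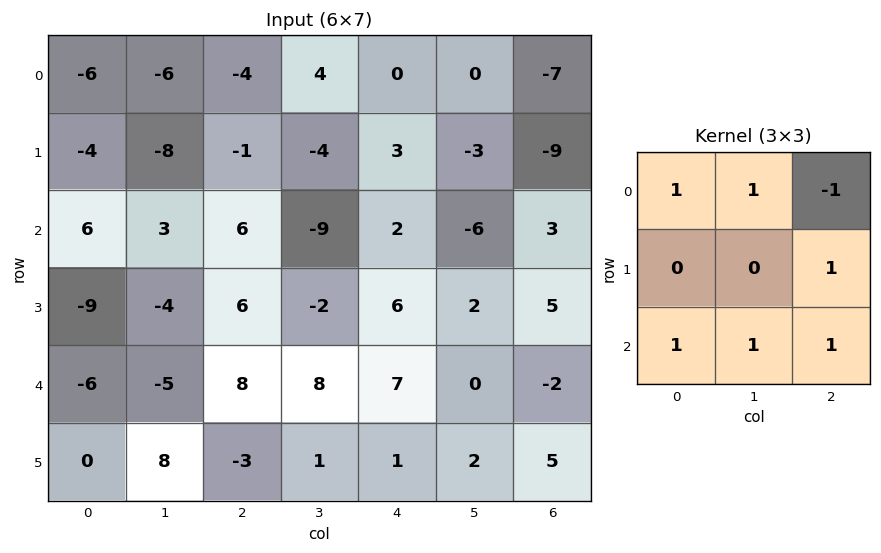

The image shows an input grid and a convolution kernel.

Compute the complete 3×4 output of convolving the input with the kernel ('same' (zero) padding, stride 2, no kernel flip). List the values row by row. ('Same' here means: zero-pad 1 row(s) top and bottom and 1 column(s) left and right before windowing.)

Output[0,0]: The receptive field on the zero-padded input at this output position is [0 0 0 / 0 -6 -6 / 0 -4 -8]. Elementwise product with the kernel and sum: 0·1 + 0·1 + 0·-1 + -6·1 + 0·1 + -4·1 + -8·1.

-18 -9 -4 -12
-6 -14 2 -5
-2 18 6 14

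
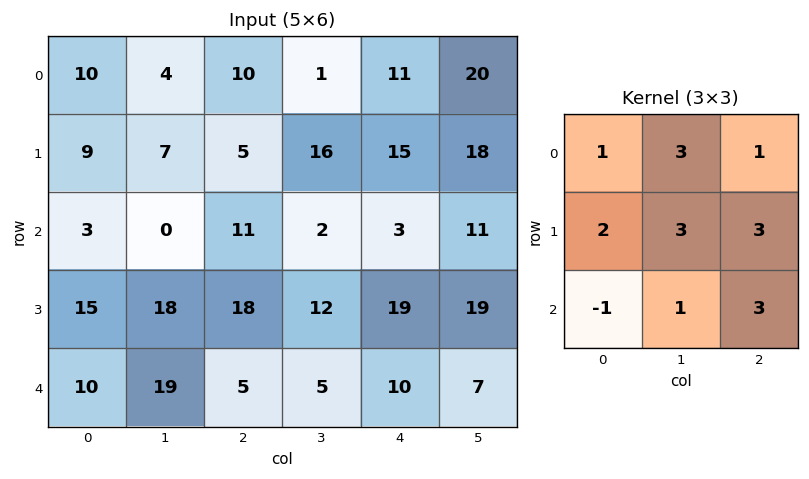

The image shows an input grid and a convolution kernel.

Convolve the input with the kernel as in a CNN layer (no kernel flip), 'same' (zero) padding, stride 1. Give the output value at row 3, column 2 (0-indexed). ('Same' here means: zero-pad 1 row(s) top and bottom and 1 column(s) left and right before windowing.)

162

The receptive field on the zero-padded input at this output position is [0 11 2 / 18 18 12 / 19 5 5]. Elementwise product with the kernel and sum: 0·1 + 11·3 + 2·1 + 18·2 + 18·3 + 12·3 + 19·-1 + 5·1 + 5·3.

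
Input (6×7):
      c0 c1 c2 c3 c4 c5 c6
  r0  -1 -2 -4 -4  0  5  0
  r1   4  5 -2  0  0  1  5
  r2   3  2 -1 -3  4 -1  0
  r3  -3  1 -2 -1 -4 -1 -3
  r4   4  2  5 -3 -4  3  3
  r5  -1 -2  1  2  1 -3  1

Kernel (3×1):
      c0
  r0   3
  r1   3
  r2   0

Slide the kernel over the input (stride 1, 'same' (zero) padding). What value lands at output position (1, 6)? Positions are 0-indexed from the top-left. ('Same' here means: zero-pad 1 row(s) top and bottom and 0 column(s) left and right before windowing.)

The receptive field on the zero-padded input at this output position is [0 / 5 / 0]. Elementwise product with the kernel and sum: 0·3 + 5·3.

15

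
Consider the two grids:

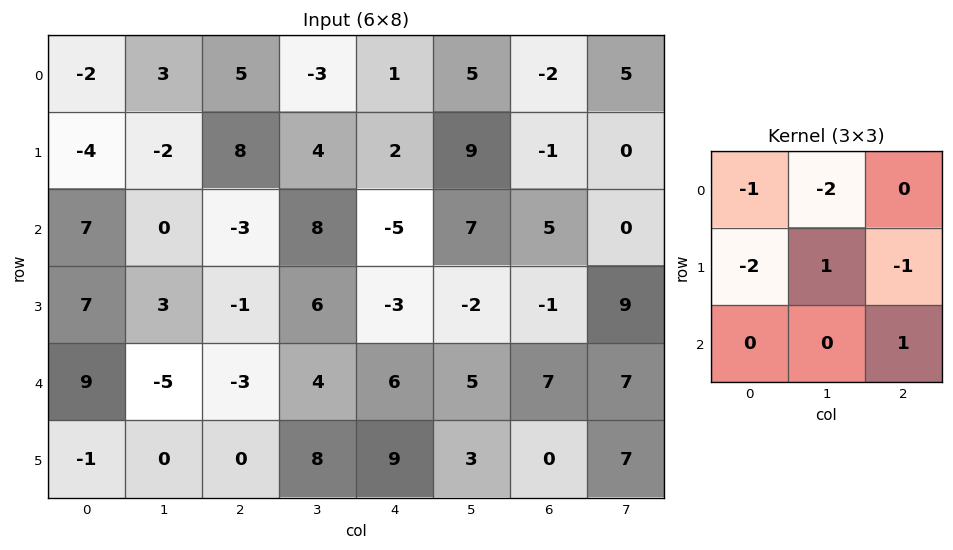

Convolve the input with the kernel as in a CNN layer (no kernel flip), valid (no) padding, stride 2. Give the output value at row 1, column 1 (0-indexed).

4

The receptive field on the input at this output position is [-3 8 -5 / -1 6 -3 / -3 4 6]. Elementwise product with the kernel and sum: -3·-1 + 8·-2 + -1·-2 + 6·1 + -3·-1 + 6·1.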